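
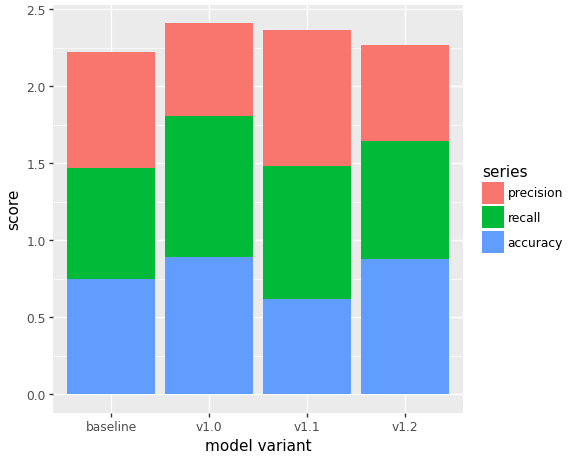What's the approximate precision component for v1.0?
precision top ≈ 2.5, bottom ≈ 2.0; segment ≈ 0.5.

≈ 0.5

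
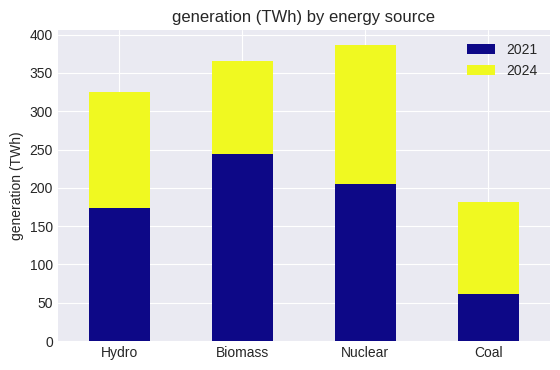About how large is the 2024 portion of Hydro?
2024 top ≈ 300, bottom ≈ 150; segment ≈ 150.

≈ 150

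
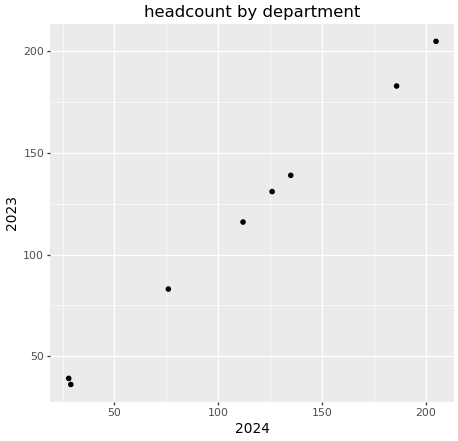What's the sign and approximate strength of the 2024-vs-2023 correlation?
Points are positively correlated; strong (|r| ≈ 1.0).

positive, strong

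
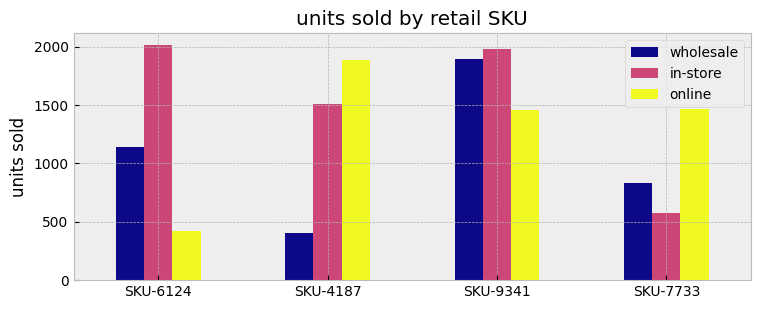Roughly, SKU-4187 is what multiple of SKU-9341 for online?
≈ 1.29×

SKU-4187 ≈ 1800, SKU-9341 ≈ 1400; 1800/1400 ≈ 1.29.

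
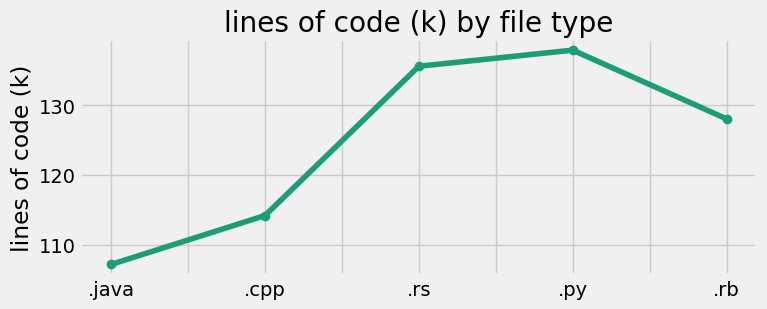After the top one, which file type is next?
.rs

Top 3: .py ≈ 140, .rs ≈ 135, .rb ≈ 130.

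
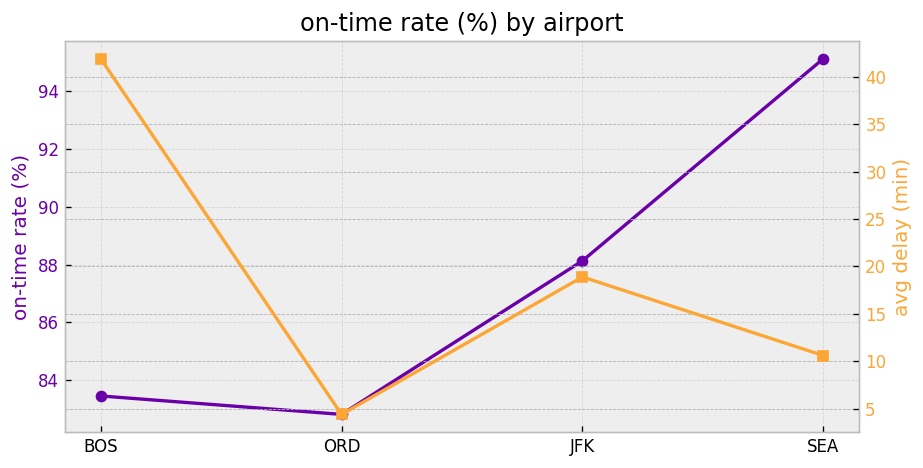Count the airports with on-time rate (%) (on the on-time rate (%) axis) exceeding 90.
1

Above 90: SEA.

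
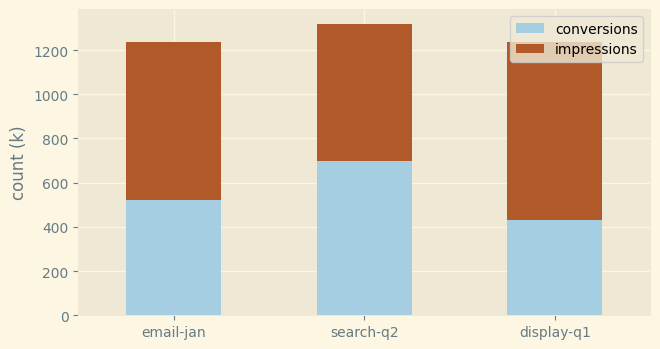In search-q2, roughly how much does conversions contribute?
≈ 600

conversions top ≈ 600, bottom ≈ 0; segment ≈ 600.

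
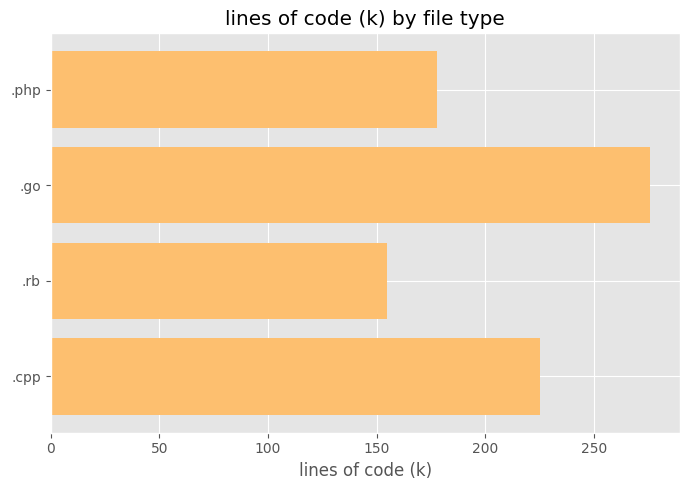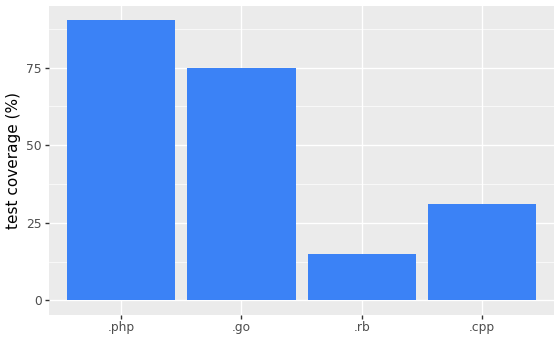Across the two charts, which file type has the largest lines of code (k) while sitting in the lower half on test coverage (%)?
Chart 2 median test coverage (%) ≈ 50; below-median file types: .rb, .cpp. Among those, .cpp has the highest lines of code (k) (≈ 200).

.cpp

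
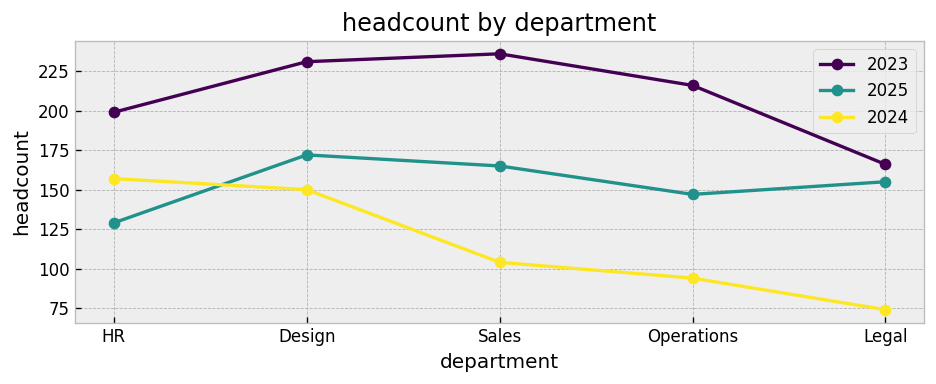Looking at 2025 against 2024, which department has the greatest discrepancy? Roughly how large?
Legal, ≈ 80

Legal: 2025 ≈ 160, 2024 ≈ 80 → gap ≈ 80. Next-largest (Sales) is only ≈ 60.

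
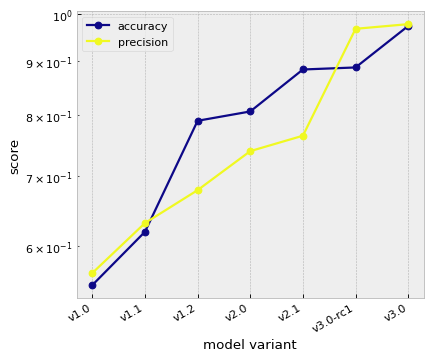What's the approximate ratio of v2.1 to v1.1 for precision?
v2.1 ≈ 0.75, v1.1 ≈ 0.65; 0.75/0.65 ≈ 1.15.

≈ 1.15×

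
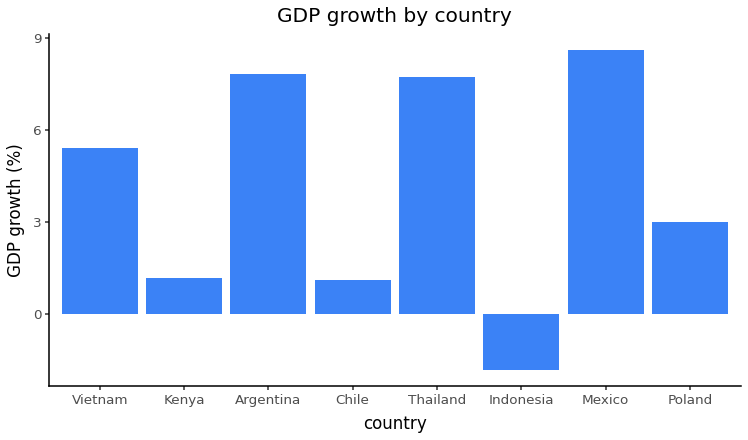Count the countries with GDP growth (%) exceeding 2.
5

Above 2: Vietnam, Argentina, Thailand, Mexico, Poland.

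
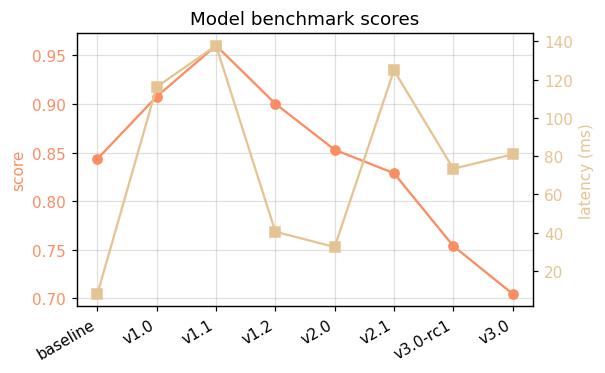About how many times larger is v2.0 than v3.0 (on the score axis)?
v2.0 ≈ 0.85, v3.0 ≈ 0.70; 0.85/0.70 ≈ 1.21.

≈ 1.21×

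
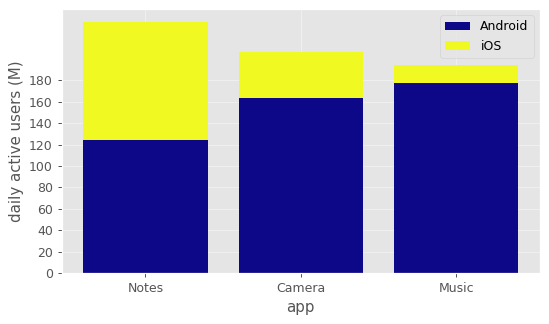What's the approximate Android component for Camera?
≈ 160

Android top ≈ 160, bottom ≈ 0; segment ≈ 160.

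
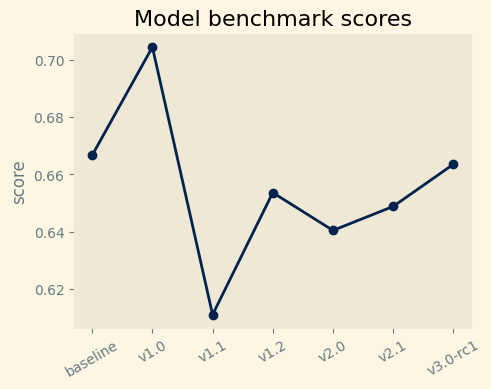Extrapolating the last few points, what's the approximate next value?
≈ 0.67

Last three: 0.64, 0.65, 0.66 → slope ≈ 0.01/step → next ≈ 0.67.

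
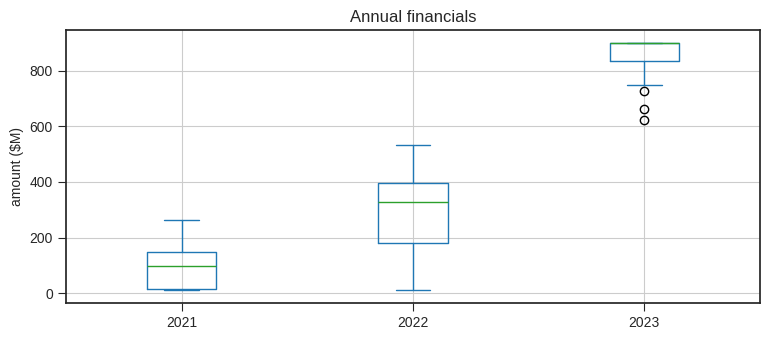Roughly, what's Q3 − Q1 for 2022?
≈ 200

Q3 ≈ 400, Q1 ≈ 200; IQR ≈ 200.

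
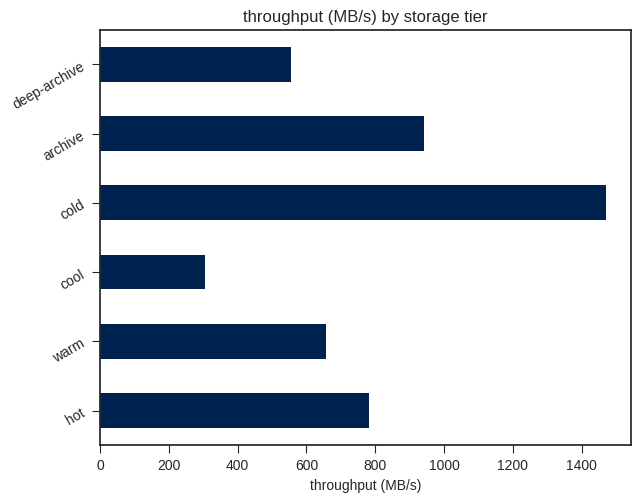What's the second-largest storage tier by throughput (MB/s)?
archive

Top 3: cold ≈ 1400, archive ≈ 1000, hot ≈ 800.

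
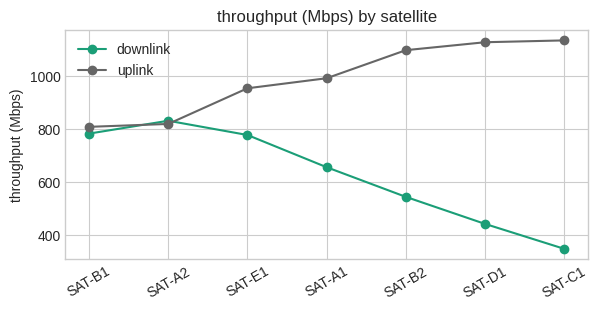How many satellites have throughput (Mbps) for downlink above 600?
4

Above 600: SAT-B1, SAT-A2, SAT-E1, SAT-A1.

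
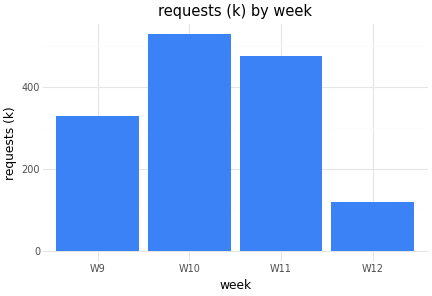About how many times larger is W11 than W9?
≈ 1.43×

W11 ≈ 500, W9 ≈ 350; 500/350 ≈ 1.43.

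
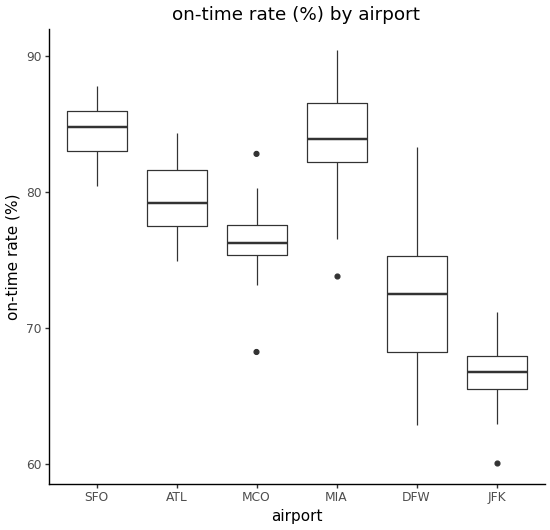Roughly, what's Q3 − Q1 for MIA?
Q3 ≈ 86, Q1 ≈ 82; IQR ≈ 4.

≈ 4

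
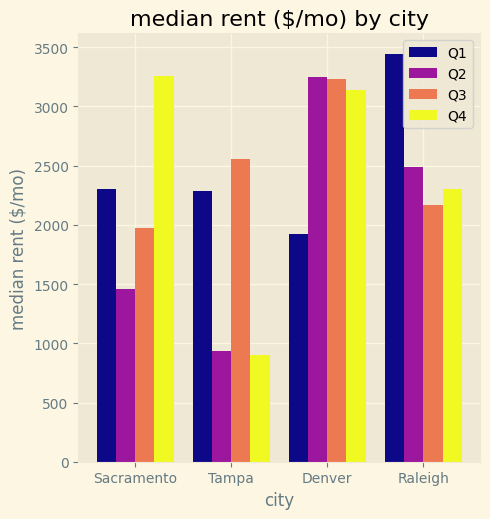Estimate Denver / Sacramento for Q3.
≈ 1.5×

Denver ≈ 3000, Sacramento ≈ 2000; 3000/2000 ≈ 1.5.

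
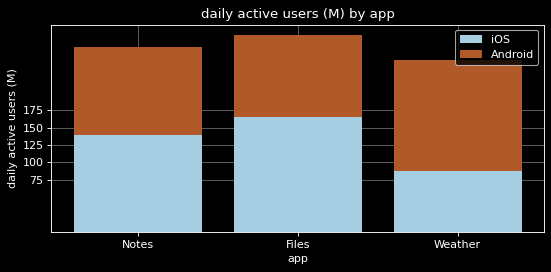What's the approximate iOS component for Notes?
iOS top ≈ 150, bottom ≈ 0; segment ≈ 150.

≈ 150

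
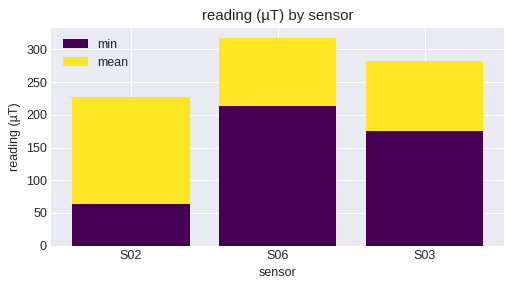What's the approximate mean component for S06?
≈ 100

mean top ≈ 300, bottom ≈ 200; segment ≈ 100.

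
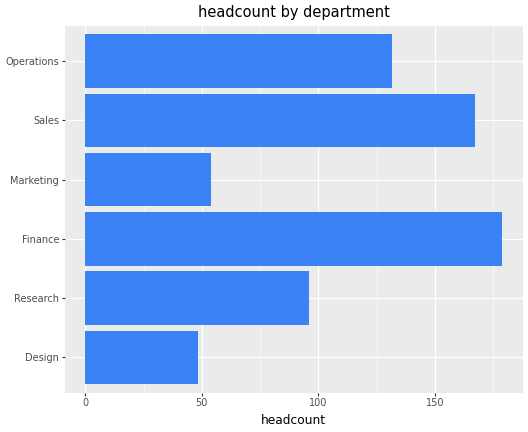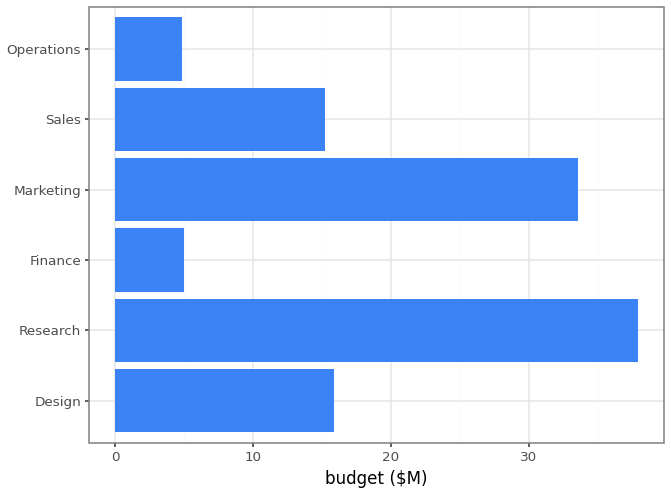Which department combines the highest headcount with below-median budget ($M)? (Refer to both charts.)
Chart 2 median budget ($M) ≈ 15; below-median departments: Finance, Sales, Operations. Among those, Finance has the highest headcount (≈ 180).

Finance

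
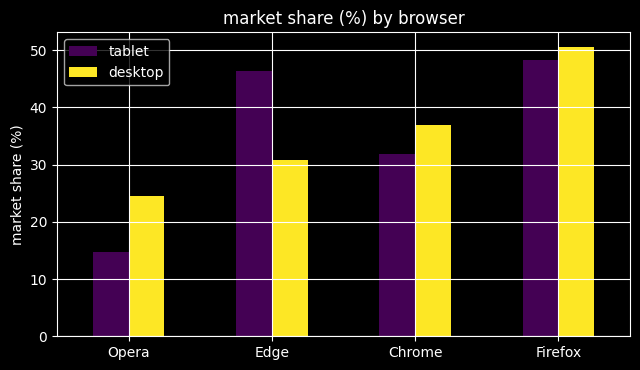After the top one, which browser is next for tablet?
Top 3 for tablet: Firefox ≈ 50, Edge ≈ 45, Chrome ≈ 30.

Edge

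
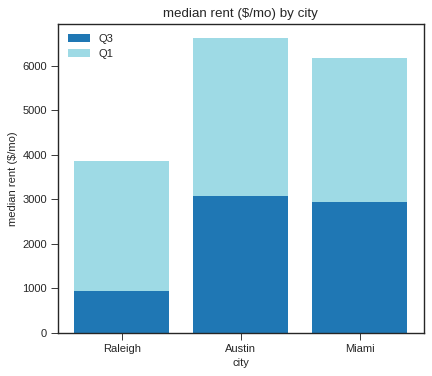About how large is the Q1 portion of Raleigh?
≈ 3000

Q1 top ≈ 4000, bottom ≈ 1000; segment ≈ 3000.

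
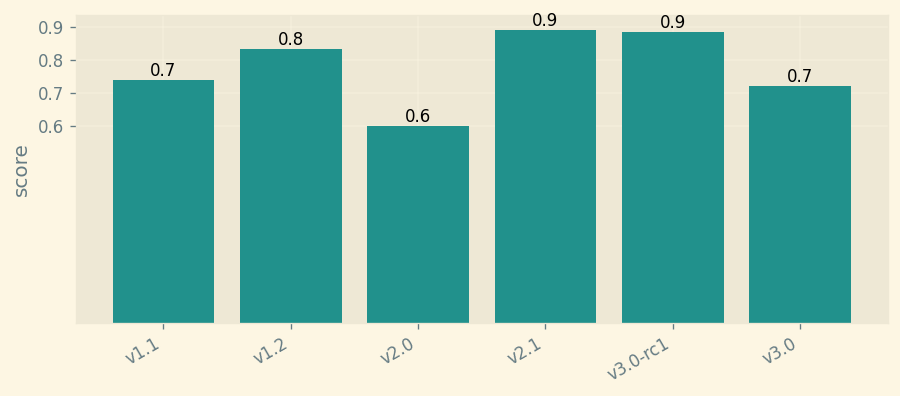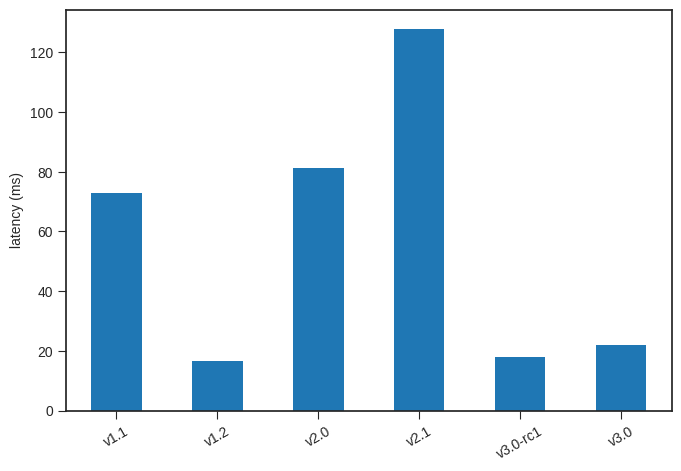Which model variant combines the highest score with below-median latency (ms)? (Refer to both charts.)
Chart 2 median latency (ms) ≈ 40; below-median model variants: v1.2, v3.0-rc1, v3.0. Among those, v3.0-rc1 has the highest score (≈ 0.9).

v3.0-rc1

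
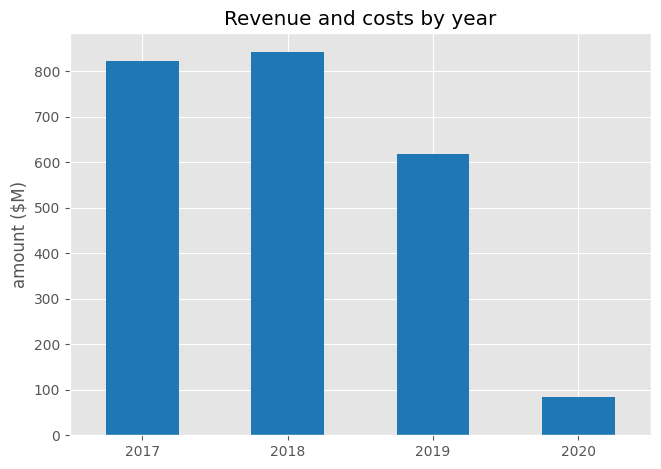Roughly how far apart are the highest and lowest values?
Max 2018 ≈ 800, min 2020 ≈ 100; range ≈ 700.

≈ 700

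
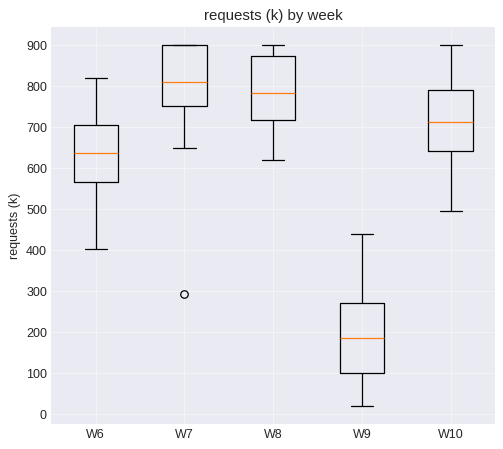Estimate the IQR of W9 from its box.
Q3 ≈ 300, Q1 ≈ 100; IQR ≈ 200.

≈ 200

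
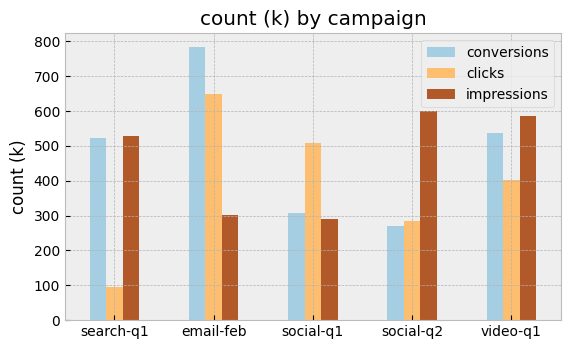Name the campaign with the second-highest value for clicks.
social-q1

Top 3 for clicks: email-feb ≈ 600, social-q1 ≈ 500, video-q1 ≈ 400.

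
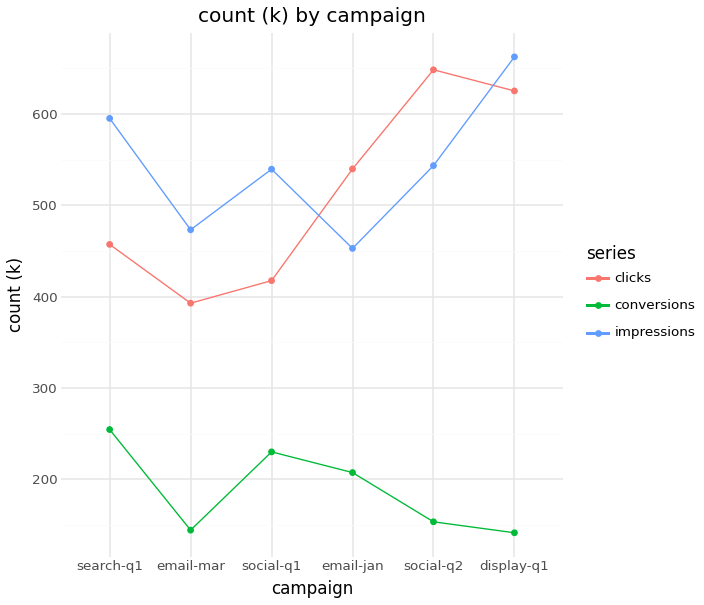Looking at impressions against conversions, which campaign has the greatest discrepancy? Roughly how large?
display-q1: impressions ≈ 650, conversions ≈ 150 → gap ≈ 500. Next-largest (social-q2) is only ≈ 400.

display-q1, ≈ 500 k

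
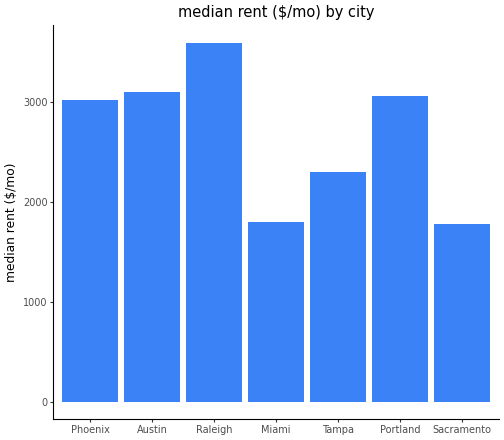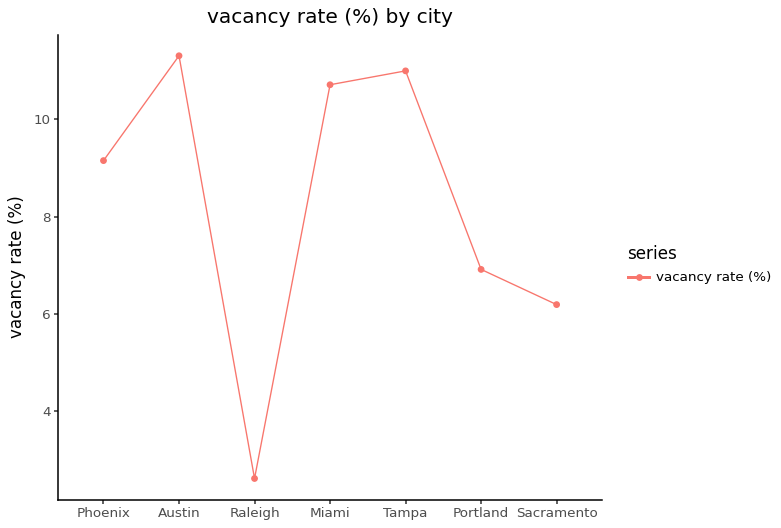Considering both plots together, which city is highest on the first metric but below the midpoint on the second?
Chart 2 median vacancy rate (%) ≈ 10; below-median cities: Raleigh, Portland, Sacramento. Among those, Raleigh has the highest median rent ($/mo) (≈ 3500).

Raleigh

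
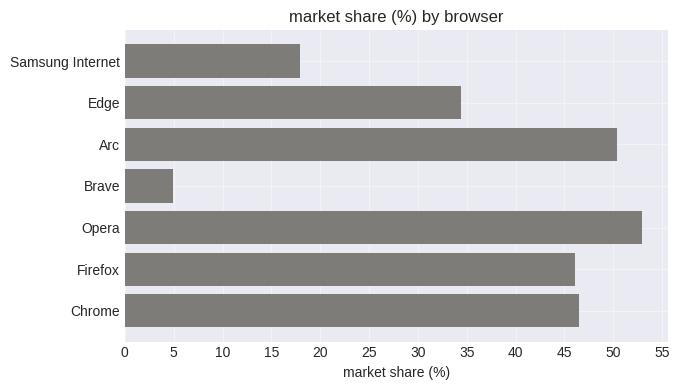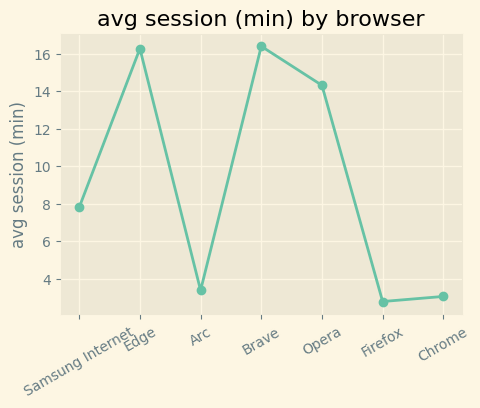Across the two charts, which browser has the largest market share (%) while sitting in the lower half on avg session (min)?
Chart 2 median avg session (min) ≈ 8; below-median browsers: Arc, Firefox, Chrome. Among those, Arc has the highest market share (%) (≈ 50).

Arc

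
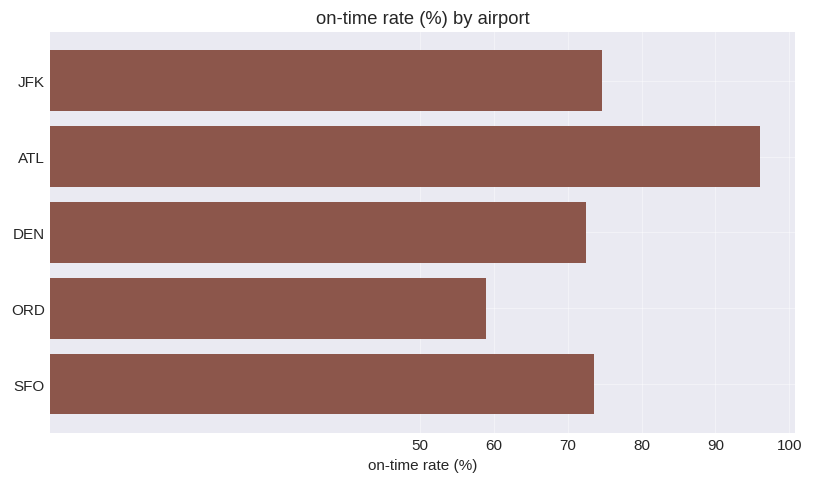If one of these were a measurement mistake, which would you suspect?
ATL ≈ 100; the rest sit between ≈ 60 and ≈ 70.

ATL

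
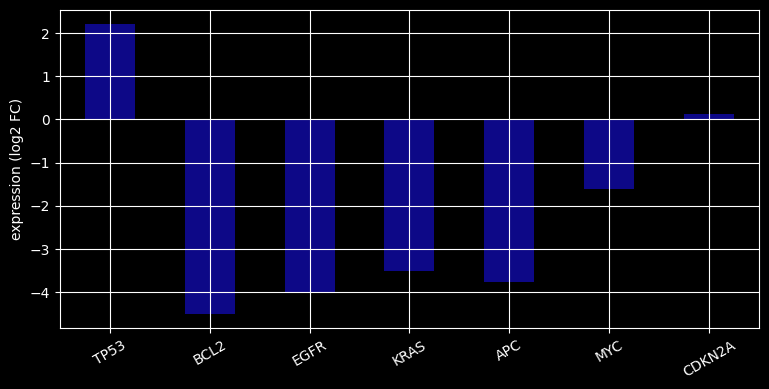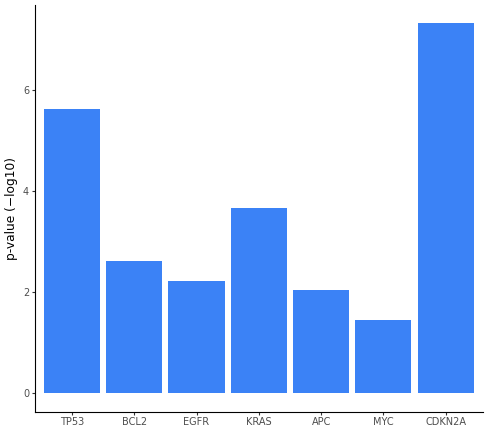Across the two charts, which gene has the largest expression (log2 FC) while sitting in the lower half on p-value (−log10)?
Chart 2 median p-value (−log10) ≈ 3; below-median genes: EGFR, APC, MYC. Among those, MYC has the highest expression (log2 FC) (≈ -1.5).

MYC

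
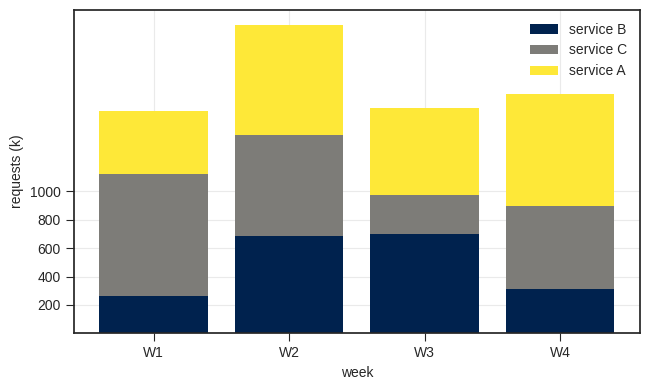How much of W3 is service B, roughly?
≈ 600

service B top ≈ 600, bottom ≈ 0; segment ≈ 600.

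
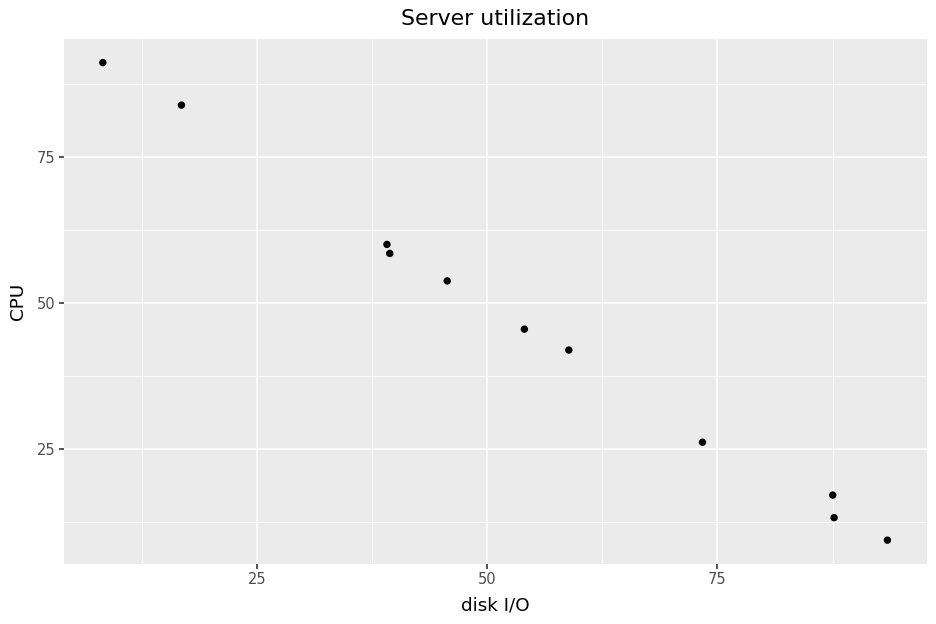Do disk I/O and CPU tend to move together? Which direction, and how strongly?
Points are negatively correlated; strong (|r| ≈ 1.0).

negative, strong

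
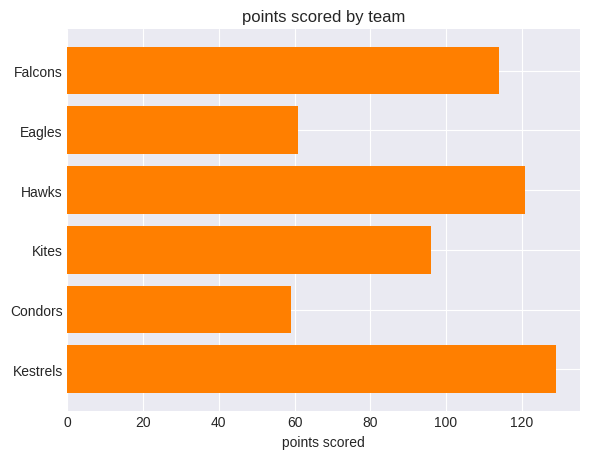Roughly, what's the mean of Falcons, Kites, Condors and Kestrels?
≈ 100

(120 + 100 + 60 + 120) / 4 ≈ 100.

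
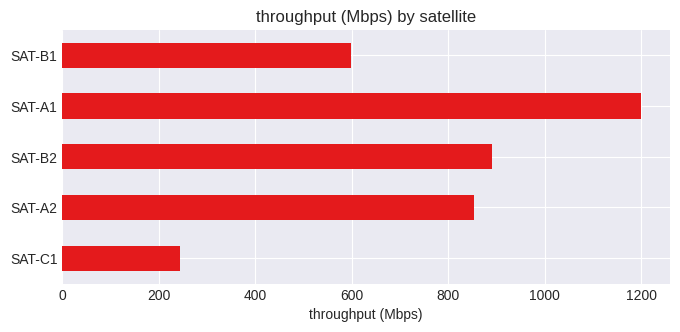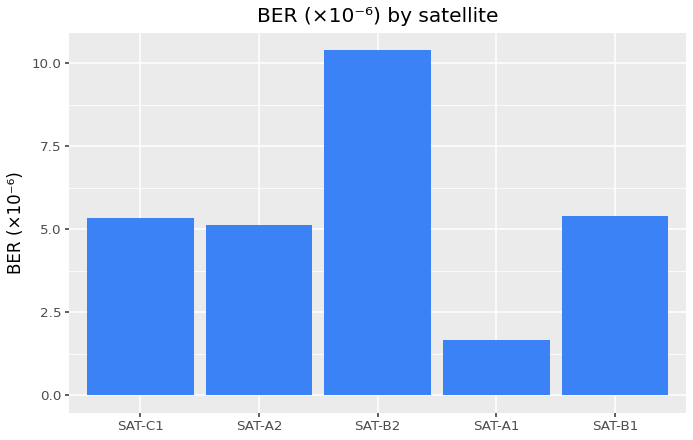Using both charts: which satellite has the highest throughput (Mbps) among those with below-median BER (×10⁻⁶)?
SAT-A1

Chart 2 median BER (×10⁻⁶) ≈ 5; below-median satellites: SAT-A2, SAT-A1. Among those, SAT-A1 has the highest throughput (Mbps) (≈ 1200).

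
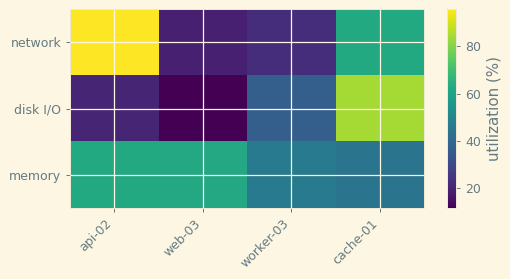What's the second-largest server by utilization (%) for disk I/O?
Top 3 for disk I/O: cache-01 ≈ 80, worker-03 ≈ 40, api-02 ≈ 20.

worker-03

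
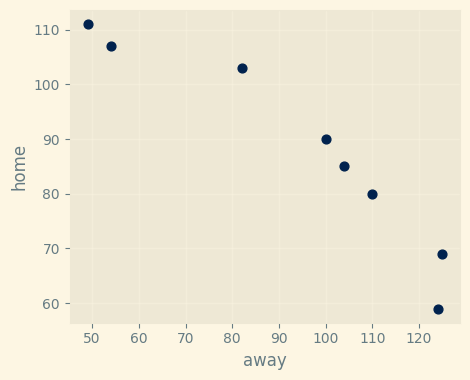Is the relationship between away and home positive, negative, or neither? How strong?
Points are negatively correlated; strong (|r| ≈ 0.9).

negative, strong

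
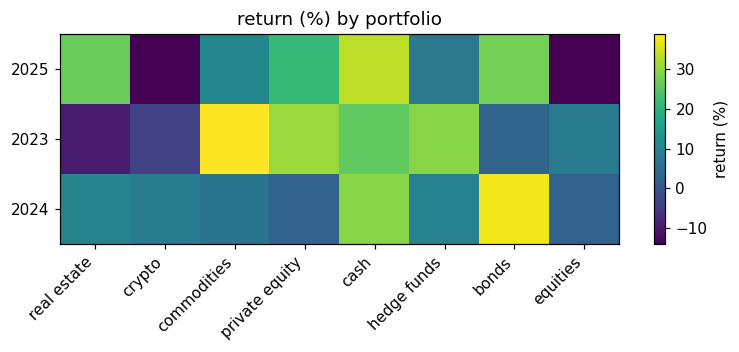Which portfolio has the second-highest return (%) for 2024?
Top 3 for 2024: bonds ≈ 40, cash ≈ 30, real estate ≈ 10.

cash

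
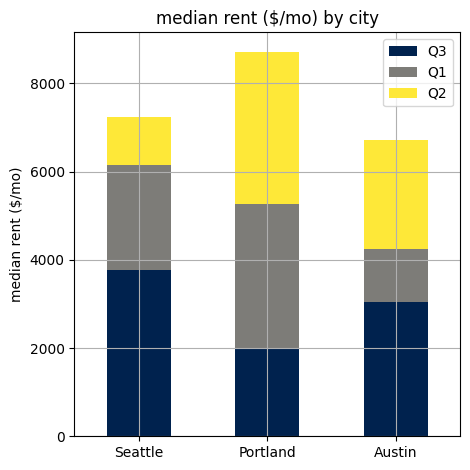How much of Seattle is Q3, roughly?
≈ 4000

Q3 top ≈ 4000, bottom ≈ 0; segment ≈ 4000.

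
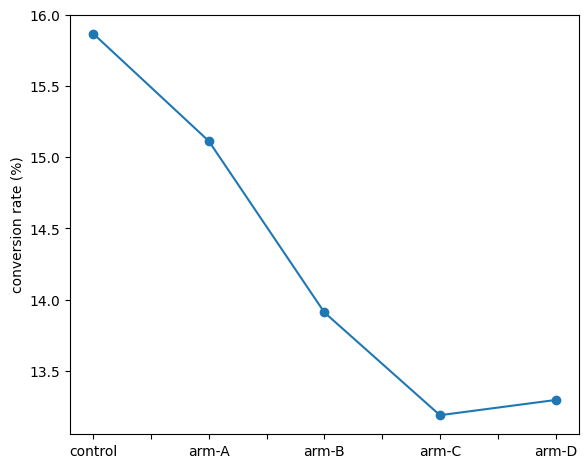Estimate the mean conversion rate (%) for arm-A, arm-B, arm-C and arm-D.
≈ 13.88

(15.0 + 14.0 + 13.0 + 13.5) / 4 ≈ 13.88.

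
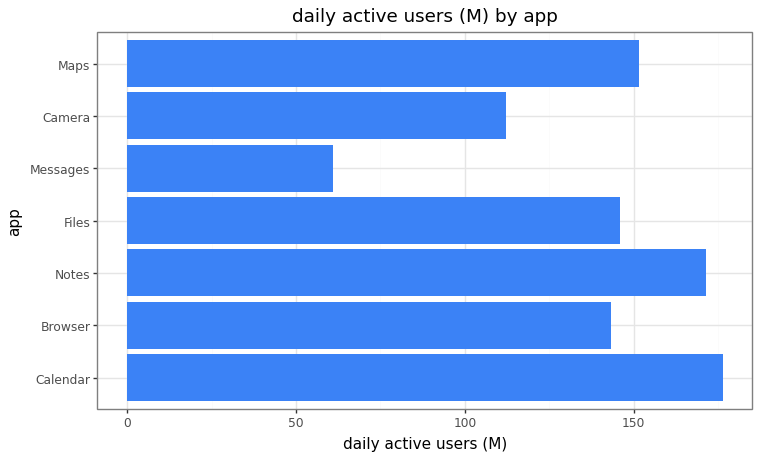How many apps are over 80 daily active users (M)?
6

Above 80: Calendar, Browser, Notes, Files, Camera, Maps.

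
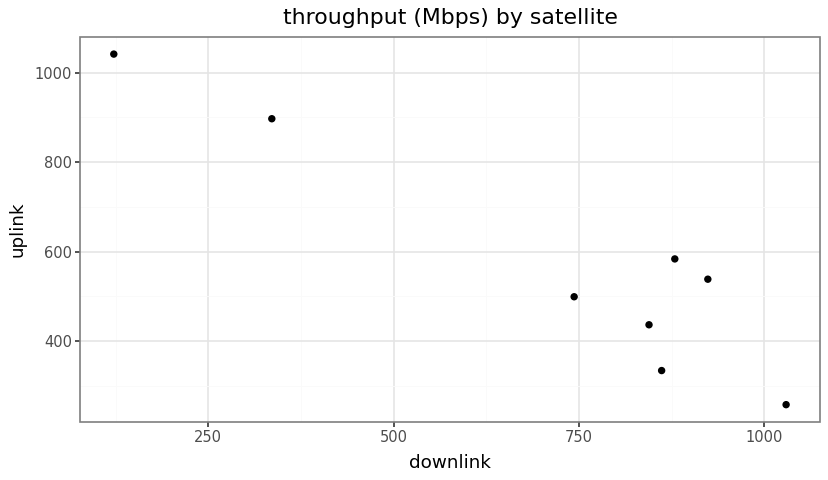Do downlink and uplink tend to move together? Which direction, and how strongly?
negative, strong

Points are negatively correlated; strong (|r| ≈ 0.9).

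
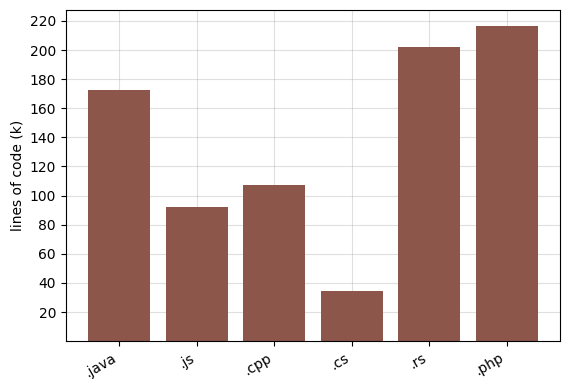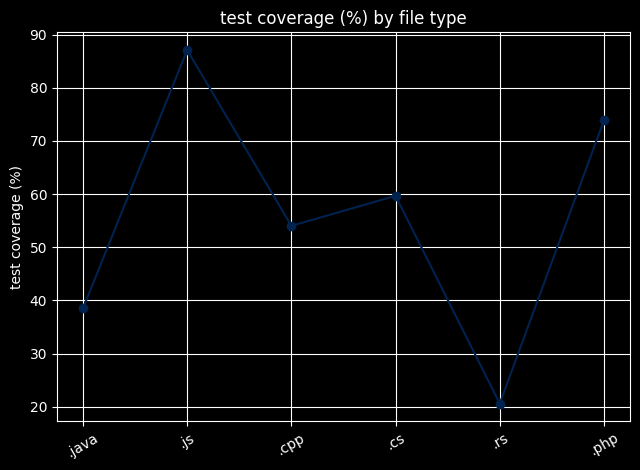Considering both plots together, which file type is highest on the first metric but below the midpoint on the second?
.rs

Chart 2 median test coverage (%) ≈ 60; below-median file types: .java, .cpp, .rs. Among those, .rs has the highest lines of code (k) (≈ 200).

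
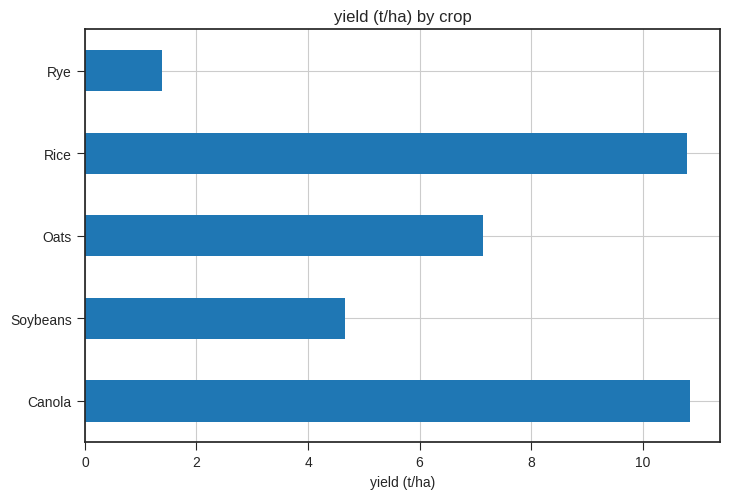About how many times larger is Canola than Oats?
≈ 1.57×

Canola ≈ 11, Oats ≈ 7; 11/7 ≈ 1.57.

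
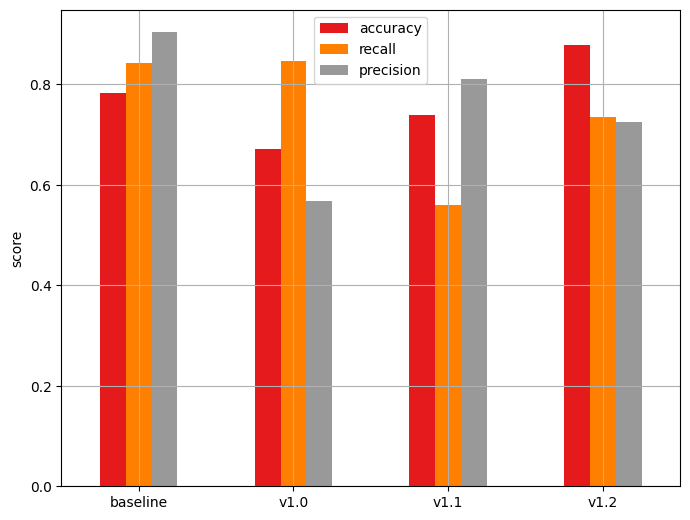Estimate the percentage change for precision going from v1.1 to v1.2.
≈ -12.5%

v1.1 ≈ 0.8, v1.2 ≈ 0.7; (0.7 − 0.8) / 0.8 ≈ -12.5%.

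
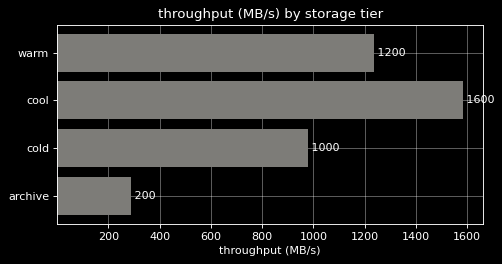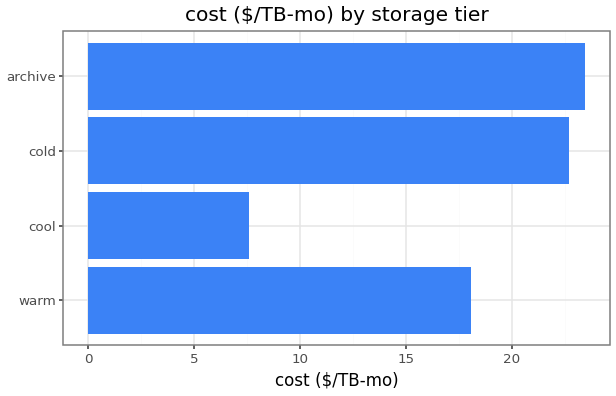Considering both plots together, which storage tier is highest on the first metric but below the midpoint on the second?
cool

Chart 2 median cost ($/TB-mo) ≈ 20; below-median storage tiers: warm, cool. Among those, cool has the highest throughput (MB/s) (≈ 1600).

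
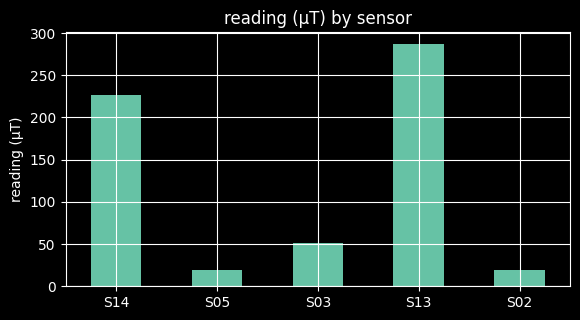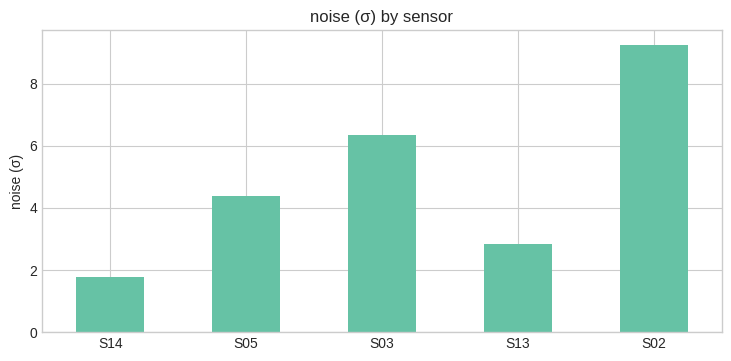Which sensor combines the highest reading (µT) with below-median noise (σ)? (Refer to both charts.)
S13

Chart 2 median noise (σ) ≈ 4; below-median sensors: S14, S13. Among those, S13 has the highest reading (µT) (≈ 300).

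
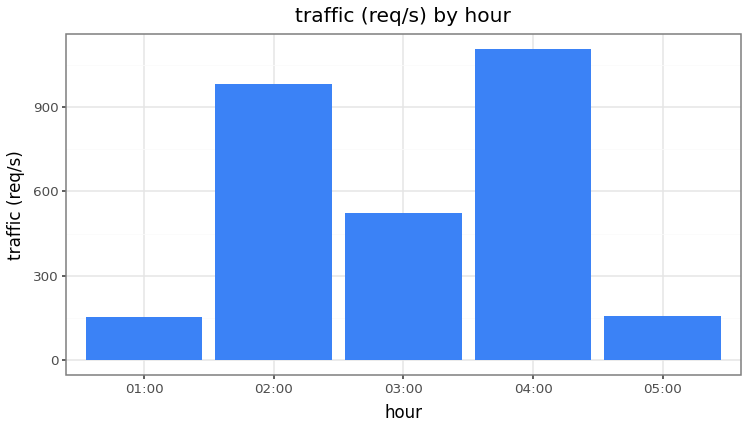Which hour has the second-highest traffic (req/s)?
Top 3: 04:00 ≈ 1100, 02:00 ≈ 1000, 03:00 ≈ 500.

02:00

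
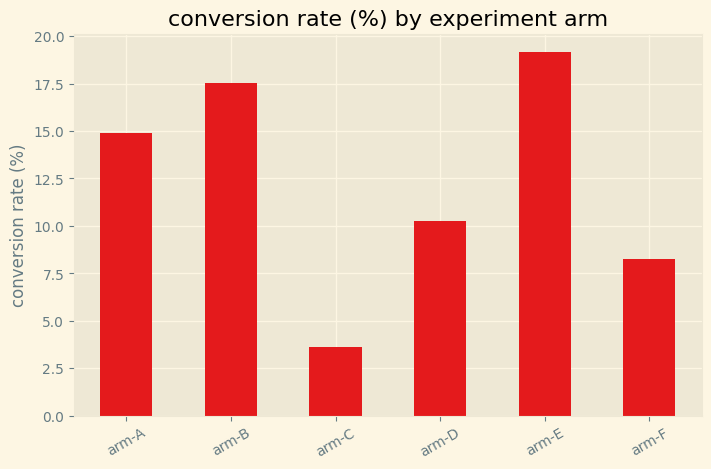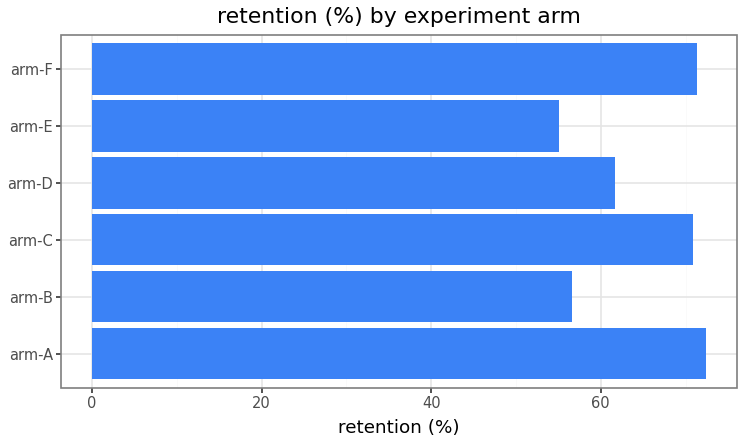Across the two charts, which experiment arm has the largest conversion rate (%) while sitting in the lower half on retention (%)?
Chart 2 median retention (%) ≈ 70; below-median experiment arms: arm-B, arm-D, arm-E. Among those, arm-E has the highest conversion rate (%) (≈ 20).

arm-E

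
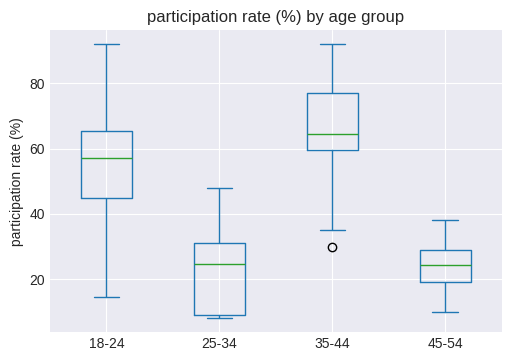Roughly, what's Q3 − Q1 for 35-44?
Q3 ≈ 75, Q1 ≈ 60; IQR ≈ 15.

≈ 15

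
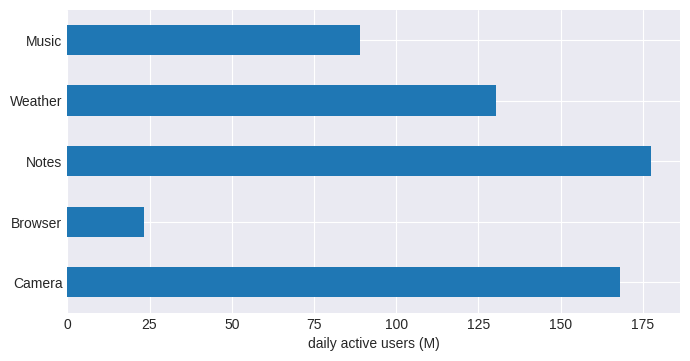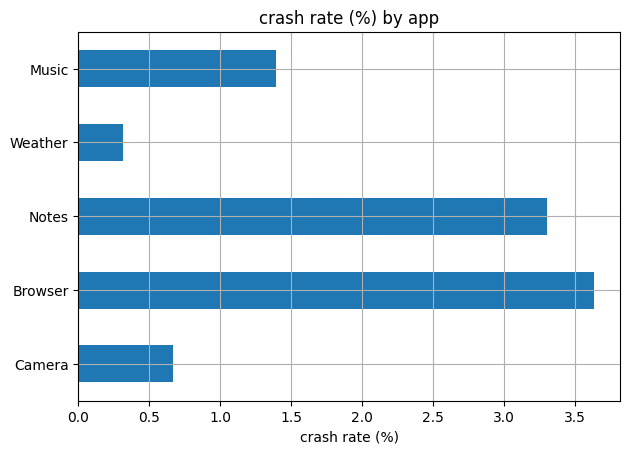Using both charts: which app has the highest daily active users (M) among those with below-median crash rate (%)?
Camera

Chart 2 median crash rate (%) ≈ 1.5; below-median apps: Camera, Weather. Among those, Camera has the highest daily active users (M) (≈ 160).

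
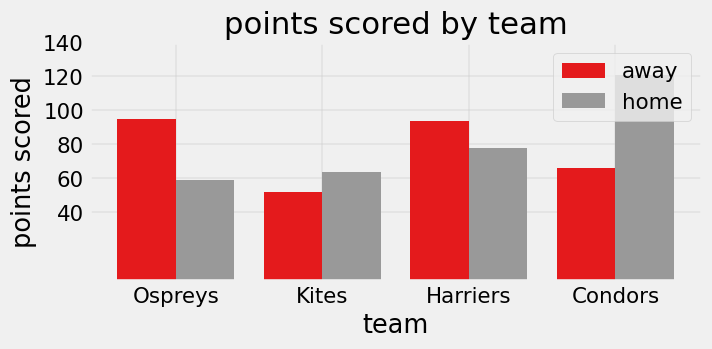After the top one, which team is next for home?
Harriers

Top 3 for home: Condors ≈ 120, Harriers ≈ 80, Kites ≈ 60.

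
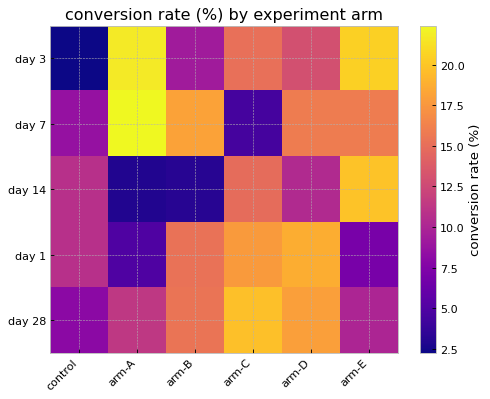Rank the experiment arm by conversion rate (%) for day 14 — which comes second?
arm-C

Top 3 for day 14: arm-E ≈ 20, arm-C ≈ 14, control ≈ 10.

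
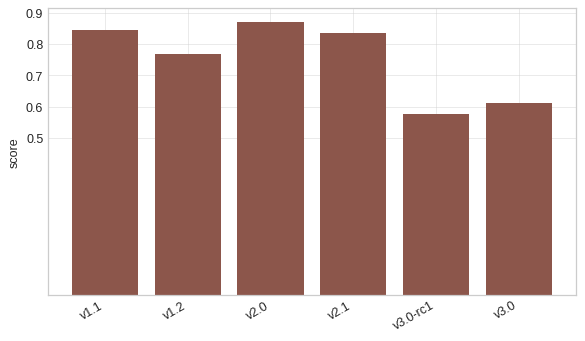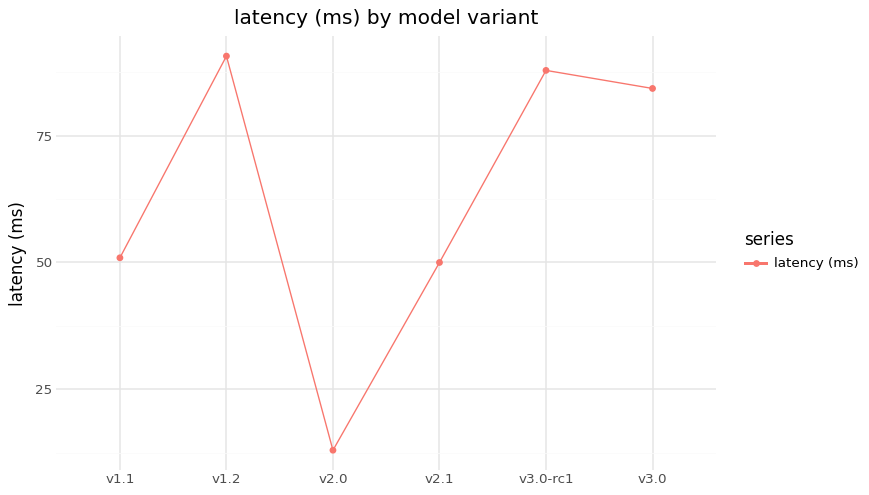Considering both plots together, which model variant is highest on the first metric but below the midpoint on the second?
v2.0

Chart 2 median latency (ms) ≈ 70; below-median model variants: v1.1, v2.0, v2.1. Among those, v2.0 has the highest score (≈ 0.9).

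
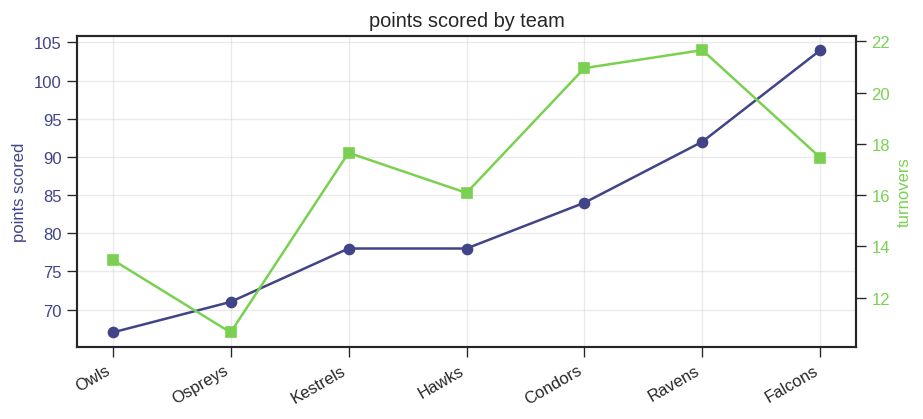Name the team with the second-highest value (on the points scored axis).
Ravens

Top 3 (on the points scored axis): Falcons ≈ 105, Ravens ≈ 90, Condors ≈ 85.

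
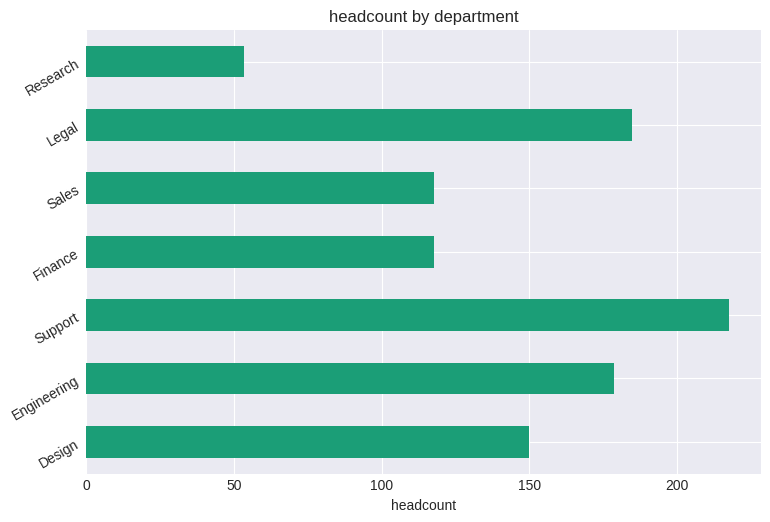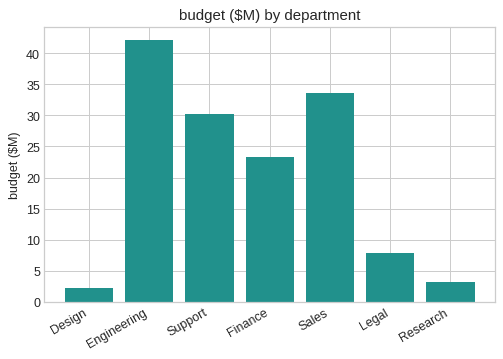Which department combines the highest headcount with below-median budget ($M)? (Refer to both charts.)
Legal

Chart 2 median budget ($M) ≈ 25; below-median departments: Design, Legal, Research. Among those, Legal has the highest headcount (≈ 180).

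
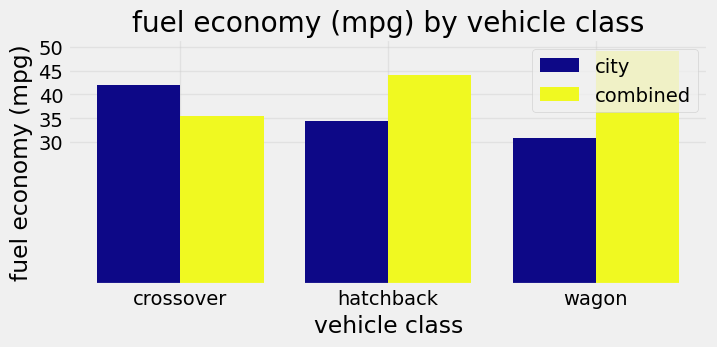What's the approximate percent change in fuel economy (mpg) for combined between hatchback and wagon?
hatchback ≈ 45, wagon ≈ 50; (50 − 45) / 45 ≈ +11.1%.

≈ +11.1%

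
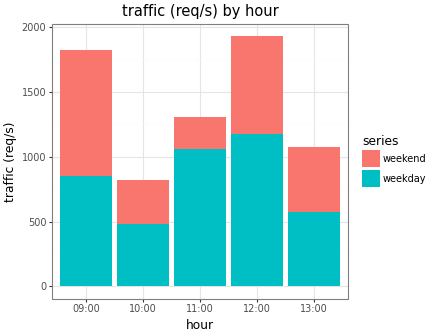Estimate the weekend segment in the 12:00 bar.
weekend top ≈ 2000, bottom ≈ 1200; segment ≈ 800.

≈ 800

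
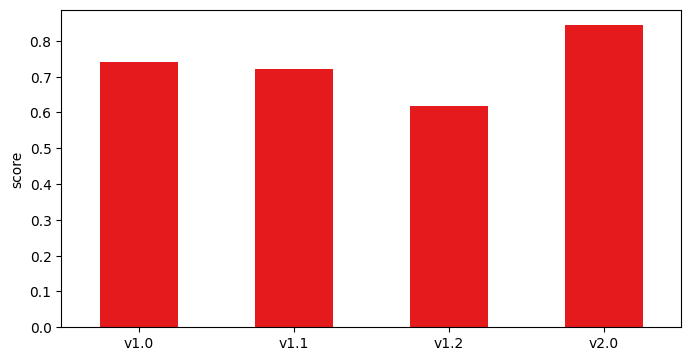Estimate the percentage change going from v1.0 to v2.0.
v1.0 ≈ 0.7, v2.0 ≈ 0.8; (0.8 − 0.7) / 0.7 ≈ +14.3%.

≈ +14.3%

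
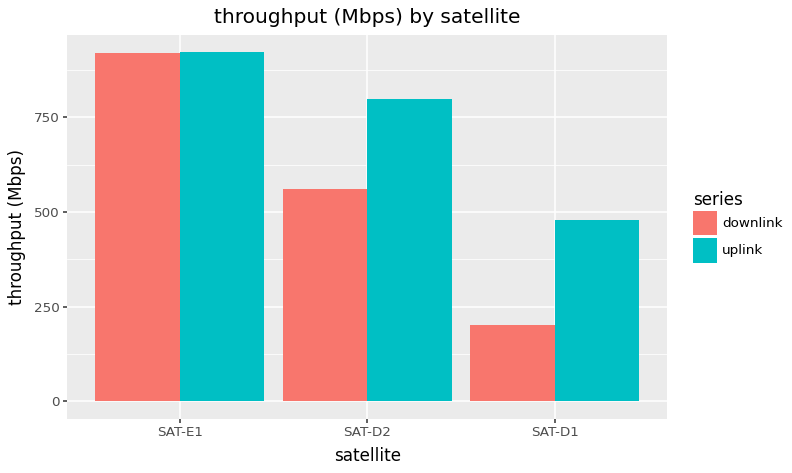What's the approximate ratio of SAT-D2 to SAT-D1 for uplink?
SAT-D2 ≈ 800, SAT-D1 ≈ 500; 800/500 ≈ 1.6.

≈ 1.6×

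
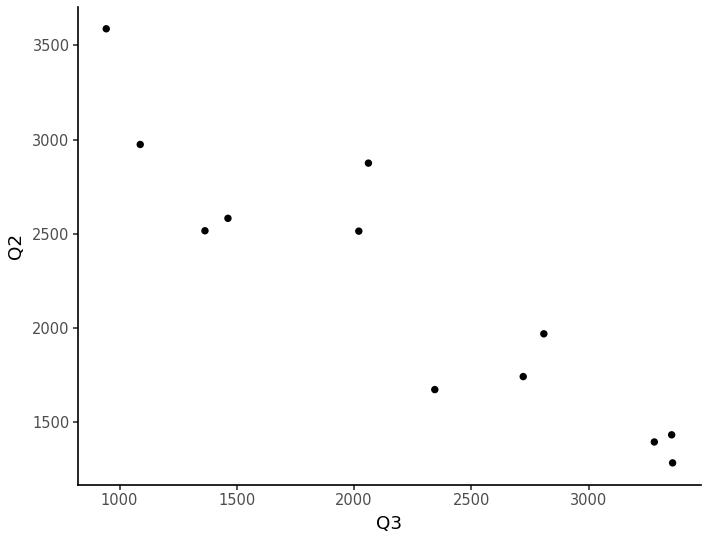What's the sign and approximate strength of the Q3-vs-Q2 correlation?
Points are negatively correlated; strong (|r| ≈ 0.9).

negative, strong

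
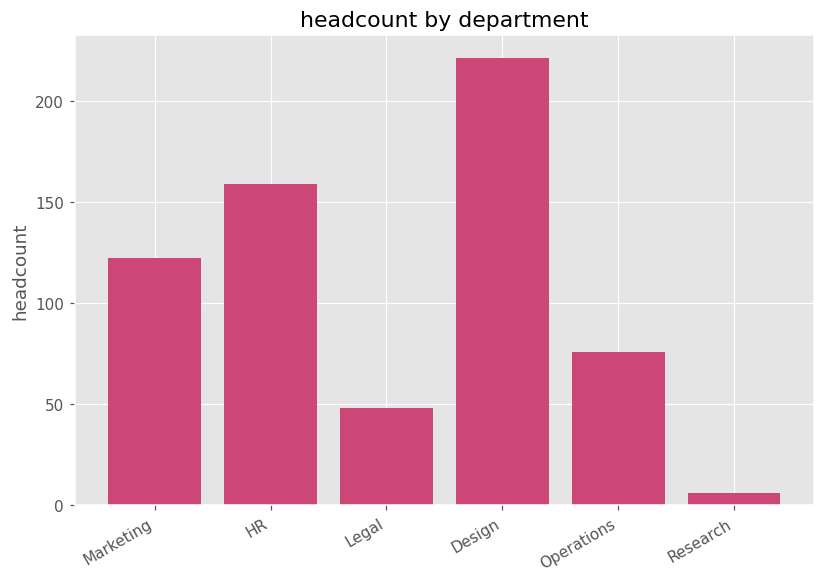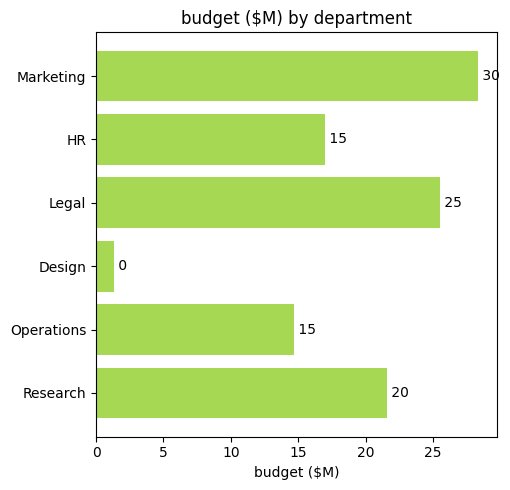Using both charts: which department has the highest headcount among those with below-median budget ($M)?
Chart 2 median budget ($M) ≈ 20; below-median departments: HR, Design, Operations. Among those, Design has the highest headcount (≈ 225).

Design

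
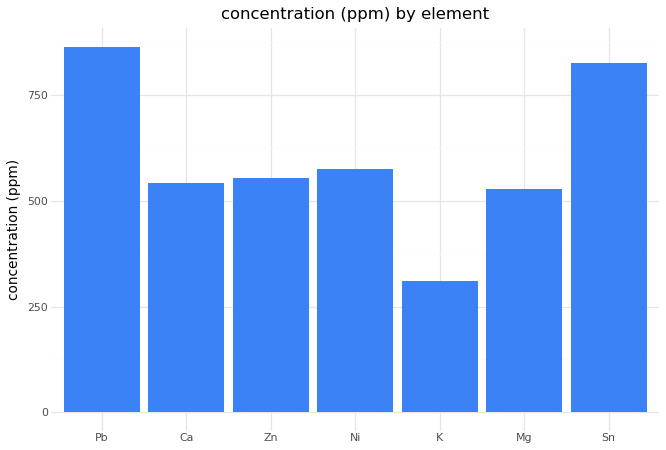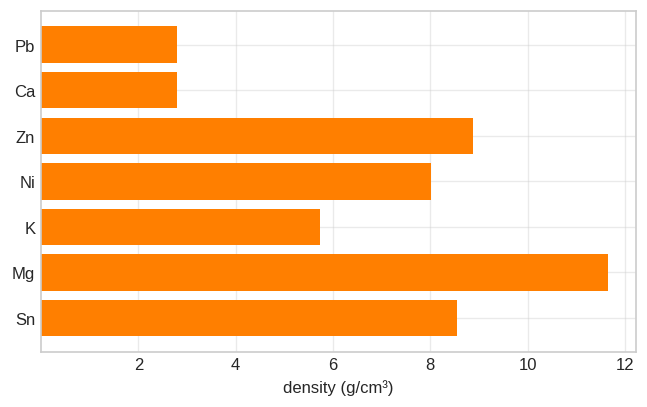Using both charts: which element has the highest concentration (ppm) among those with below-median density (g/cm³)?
Chart 2 median density (g/cm³) ≈ 8; below-median elements: Pb, Ca, K. Among those, Pb has the highest concentration (ppm) (≈ 900).

Pb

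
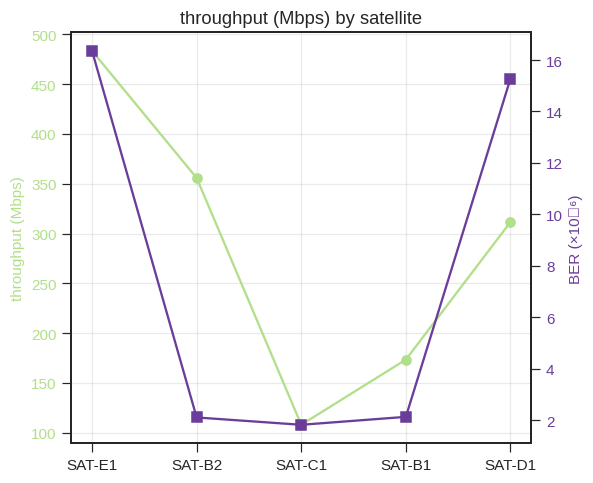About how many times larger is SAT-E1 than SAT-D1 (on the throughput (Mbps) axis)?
SAT-E1 ≈ 500, SAT-D1 ≈ 300; 500/300 ≈ 1.67.

≈ 1.67×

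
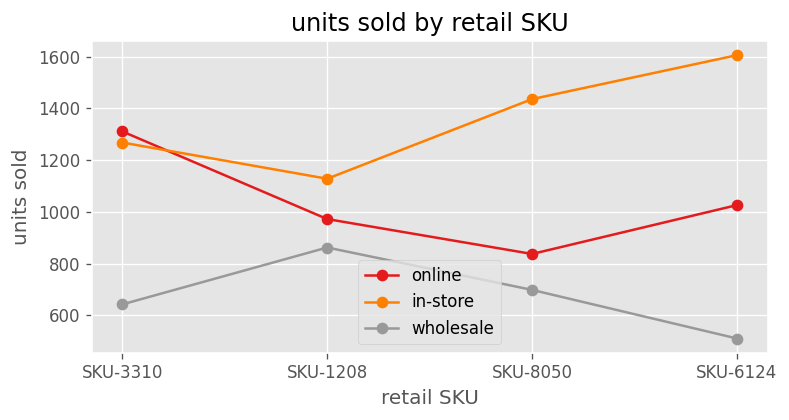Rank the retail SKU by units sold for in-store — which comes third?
SKU-3310

Top 4 for in-store: SKU-6124 ≈ 1600, SKU-8050 ≈ 1400, SKU-3310 ≈ 1300, SKU-1208 ≈ 1100.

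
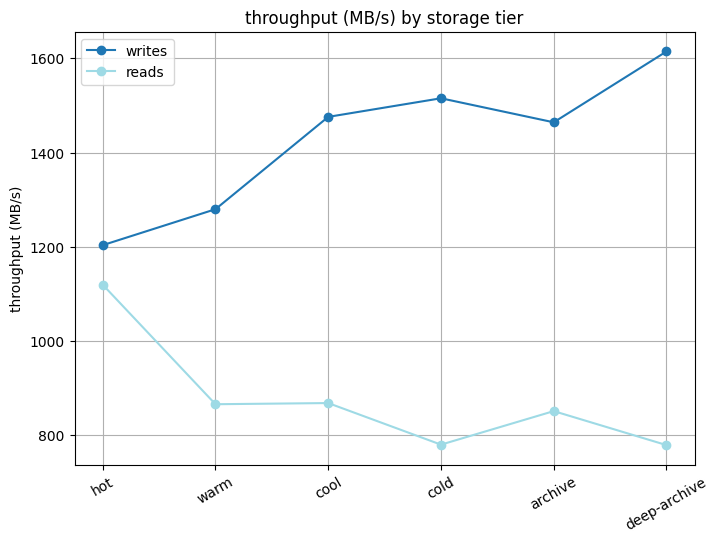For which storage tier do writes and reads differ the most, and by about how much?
deep-archive: writes ≈ 1600, reads ≈ 800 → gap ≈ 800. Next-largest (cold) is only ≈ 700.

deep-archive, ≈ 800 MB/s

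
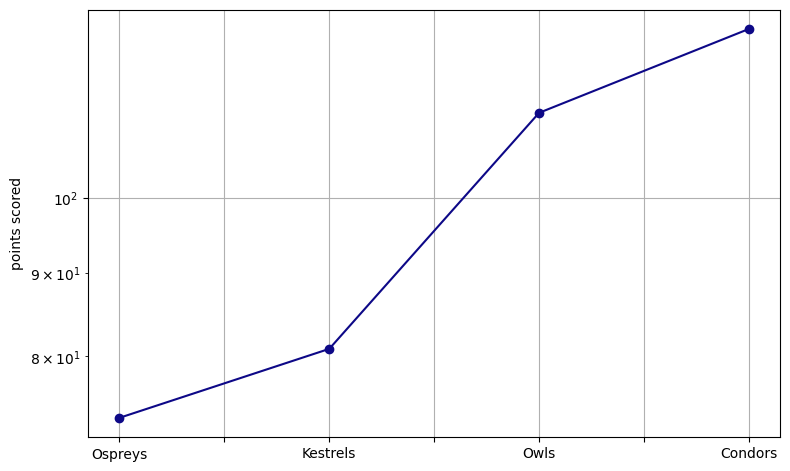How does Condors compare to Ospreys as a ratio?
≈ 1.67×

Condors ≈ 125, Ospreys ≈ 75; 125/75 ≈ 1.67.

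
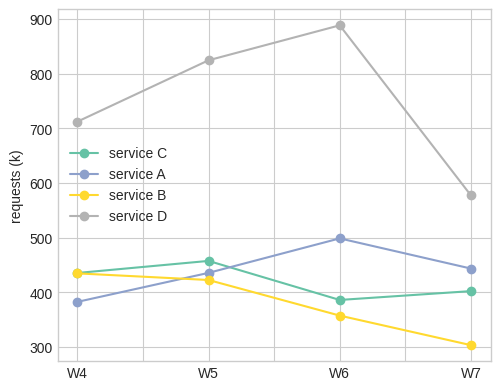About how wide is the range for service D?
≈ 300

Max W6 ≈ 900, min W7 ≈ 600; range ≈ 300.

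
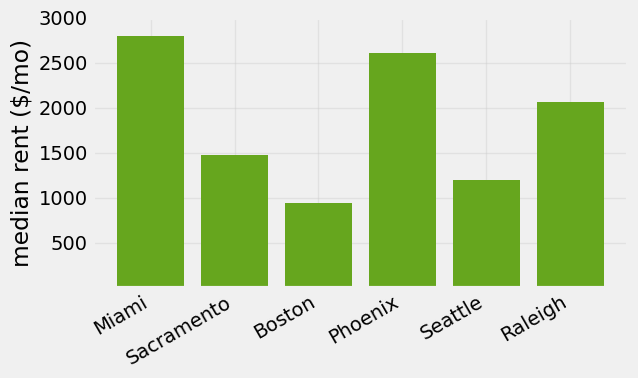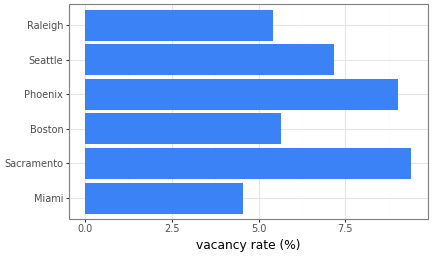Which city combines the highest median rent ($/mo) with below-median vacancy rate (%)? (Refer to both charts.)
Chart 2 median vacancy rate (%) ≈ 6; below-median cities: Miami, Boston, Raleigh. Among those, Miami has the highest median rent ($/mo) (≈ 3000).

Miami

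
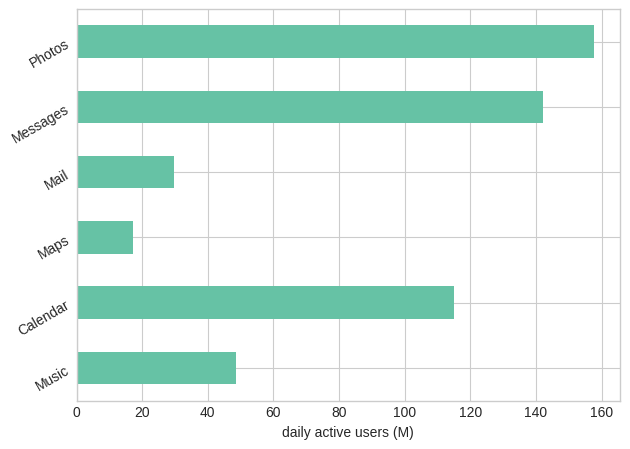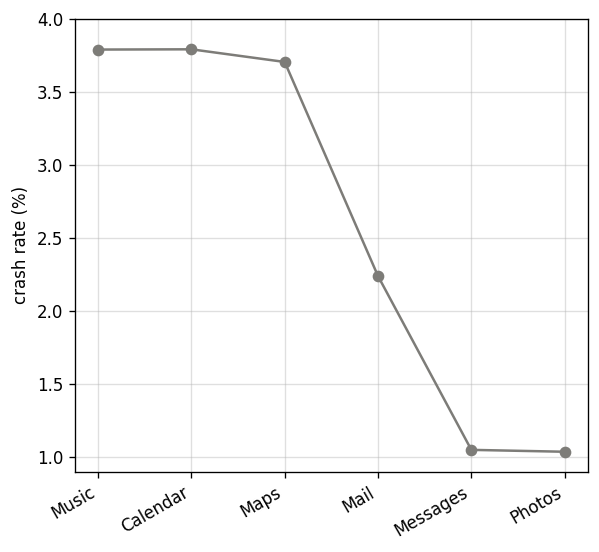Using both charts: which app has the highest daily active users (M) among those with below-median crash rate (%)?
Chart 2 median crash rate (%) ≈ 3; below-median apps: Mail, Messages, Photos. Among those, Photos has the highest daily active users (M) (≈ 160).

Photos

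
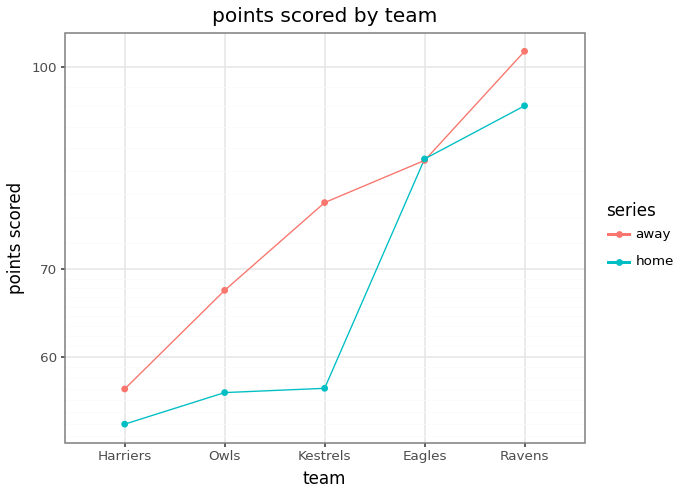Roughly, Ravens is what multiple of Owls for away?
Ravens ≈ 105, Owls ≈ 65; 105/65 ≈ 1.62.

≈ 1.62×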